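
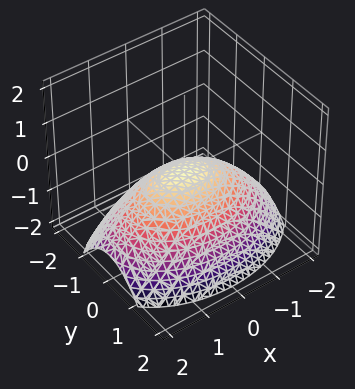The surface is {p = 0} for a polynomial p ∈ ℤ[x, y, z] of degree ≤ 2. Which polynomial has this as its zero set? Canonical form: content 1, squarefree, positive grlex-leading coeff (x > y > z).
x^2 + 2*y^2 + 3*z

1. deg p = 2. A paraboloid; a quadric.
2. Symmetries: mirror symmetry x ↦ −x ⇒ only even powers of x; the y ↦ −y reflection is a symmetry, so y appears only in even powers.
3. From the visible intercepts: it crosses the x-axis at the gridline x = 0; one z-axis crossing is at z = 0.
4. Assembling these constraints gives the stated polynomial.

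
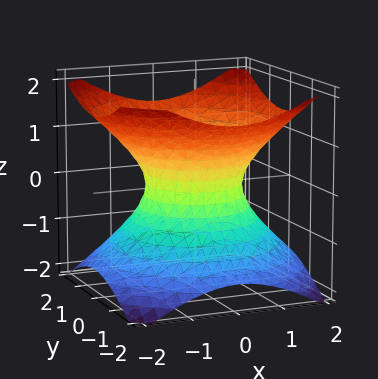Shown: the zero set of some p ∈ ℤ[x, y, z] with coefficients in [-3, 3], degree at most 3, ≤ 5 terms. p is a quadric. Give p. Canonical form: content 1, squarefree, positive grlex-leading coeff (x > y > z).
Degree: one connected sheet with a waist; a quadric, so deg p = 2.
Symmetries: the z ↦ −z reflection is a symmetry, so z appears only in even powers; the surface is invariant under rotation about z: p = q(x² + y², z).
Observable constraints: the x-axis gridline crossings are at x ∈ {-1, 1}; a circular section at z = 0 has radius exactly 1; the y-axis gridline crossings are at y ∈ {-1, 1}.
Fitting integer coefficients to these (and the overall shape) gives p.

2*x^2 + 2*y^2 - 3*z^2 - 2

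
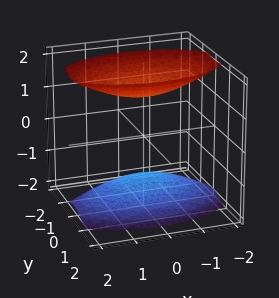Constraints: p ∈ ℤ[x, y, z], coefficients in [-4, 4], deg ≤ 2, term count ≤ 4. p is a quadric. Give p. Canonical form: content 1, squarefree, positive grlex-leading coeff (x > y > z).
x^2 + 3*y^2 - 2*z^2 + 3

(a) There are 2 components.
(b) Degree: two sheets facing apart; a quadric, so deg p = 2.
(c) Symmetries: mirror symmetry y ↦ −y ⇒ only even powers of y; the z ↦ −z reflection is a symmetry, so z appears only in even powers; it's symmetric under x → −x, forcing even powers of x.
(d) Against the integer gridlines: the surface avoids every integer y-axis point in the box; the surface avoids every integer x-axis point in the box.
(e) Fitting integer coefficients to these (and the overall shape) gives p.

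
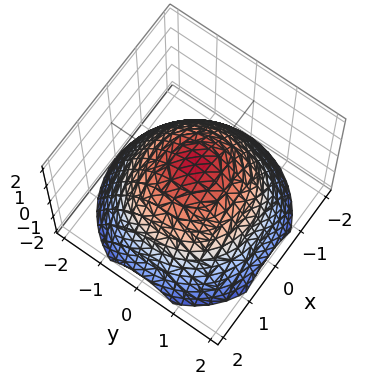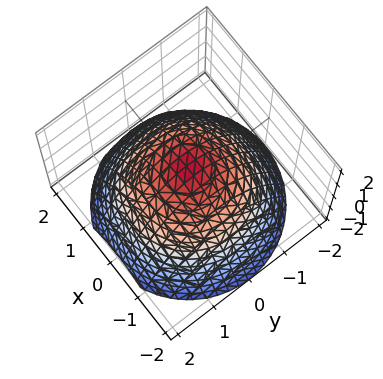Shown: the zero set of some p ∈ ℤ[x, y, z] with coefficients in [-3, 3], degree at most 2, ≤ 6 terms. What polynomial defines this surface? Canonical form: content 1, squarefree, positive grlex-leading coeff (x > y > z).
2*x^2 + 2*y^2 + 3*z - 3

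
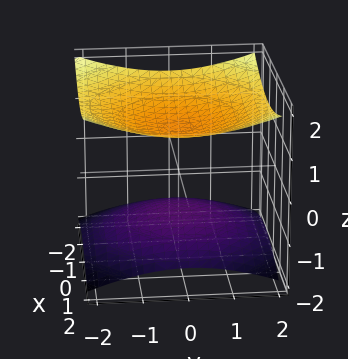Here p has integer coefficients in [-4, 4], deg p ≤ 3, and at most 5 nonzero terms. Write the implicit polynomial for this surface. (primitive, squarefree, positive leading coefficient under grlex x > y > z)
x^2 + y^2 - 3*z^2 + 3

(a) There are 2 components. They look like related sheets of one shape, so recover p as a whole.
(b) deg p = 2. A generic line meets the surface in up to 2 points.
(c) Symmetries: rotational symmetry about the z-axis ⇒ p depends on x, y only through x² + y².
(d) Reading off the gridlines: it misses every integer gridline on the x-axis; the z-axis gridline crossings are at z ∈ {-1, 1}; the surface avoids every integer y-axis point in the box.
(e) Assembling these constraints gives the stated polynomial.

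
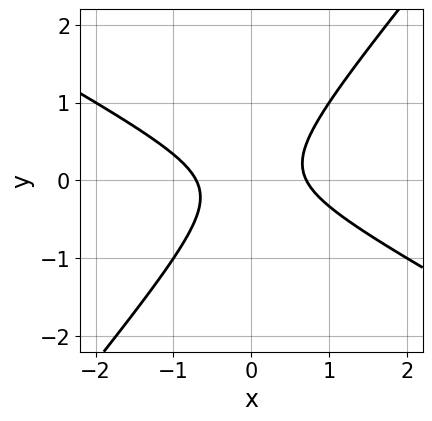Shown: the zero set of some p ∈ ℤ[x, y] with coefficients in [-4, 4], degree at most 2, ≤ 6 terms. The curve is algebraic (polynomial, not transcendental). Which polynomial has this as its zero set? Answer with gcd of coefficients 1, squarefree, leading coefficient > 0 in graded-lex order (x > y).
2*x^2 + 2*x*y - 3*y^2 - 1

First, deg p = 2.
Next, from the visible intercepts: it misses every integer gridline on the y-axis.
Finally, matching integer coefficients to the picture gives p.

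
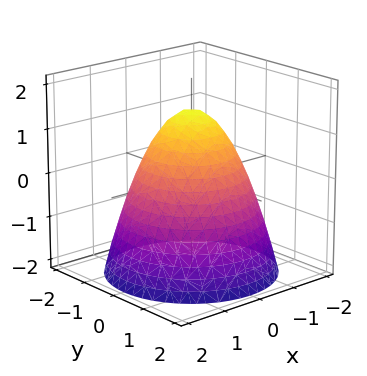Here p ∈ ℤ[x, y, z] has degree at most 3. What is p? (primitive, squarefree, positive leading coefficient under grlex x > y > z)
First, deg p = 2.
Next, symmetries: rotational symmetry about the z-axis ⇒ p depends on x, y only through x² + y².
Then, reading off the gridlines: a circular section at z = 0 has radius between 1 and 2.
Finally, the integer polynomial consistent with all of this is the stated p.

2*x^2 + 2*y^2 + 2*z - 3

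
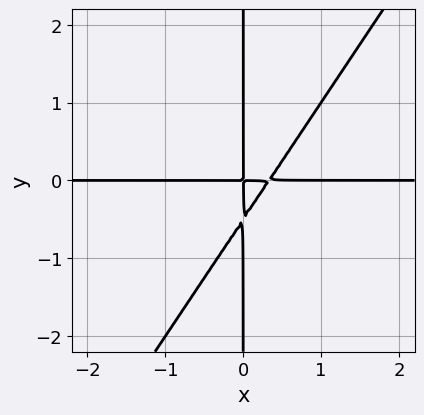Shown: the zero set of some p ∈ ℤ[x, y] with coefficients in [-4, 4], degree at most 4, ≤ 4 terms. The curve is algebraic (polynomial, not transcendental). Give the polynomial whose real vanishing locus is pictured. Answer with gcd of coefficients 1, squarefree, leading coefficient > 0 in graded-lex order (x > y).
First, degree: a generic line meets the curve in up to 3 points, so deg p = 3.
Then, from the visible intercepts: every point of the x-axis in the box is on the curve; the visible y-axis segment lies entirely on the curve.
Finally, fitting integer coefficients to these (and the overall shape) gives p.

3*x^2*y - 2*x*y^2 - x*y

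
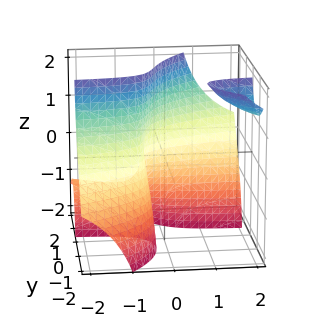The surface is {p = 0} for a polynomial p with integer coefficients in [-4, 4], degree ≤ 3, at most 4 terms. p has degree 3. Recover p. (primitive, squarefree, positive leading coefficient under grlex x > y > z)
2*x*y*z - y^3 + 2*x + 1

I count 2 distinct pieces. Treating them together as one polynomial.
deg p = 3. The shape is more complex than any degree-2 surface.
Reading off the gridlines: it crosses the y-axis at the gridline y = 1; it misses every integer gridline on the z-axis.
These observations pin down the coefficients.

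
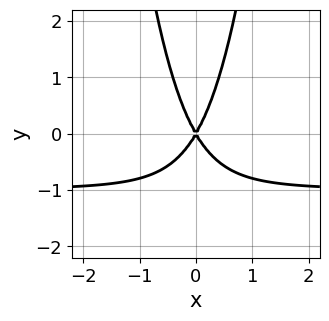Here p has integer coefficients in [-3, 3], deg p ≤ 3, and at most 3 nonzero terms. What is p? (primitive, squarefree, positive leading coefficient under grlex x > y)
3*x^2*y + 3*x^2 - y^2

(a) Degree: the shape is more complex than any degree-2 curve, so deg p = 3.
(b) Symmetries: the x ↦ −x reflection is a symmetry, so x appears only in even powers.
(c) From the axis intercepts and sections: it meets the y-axis at y = 0 (among the integer gridlines); it meets the x-axis at x = 0 (among the integer gridlines).
(d) Fitting integer coefficients to these (and the overall shape) gives p.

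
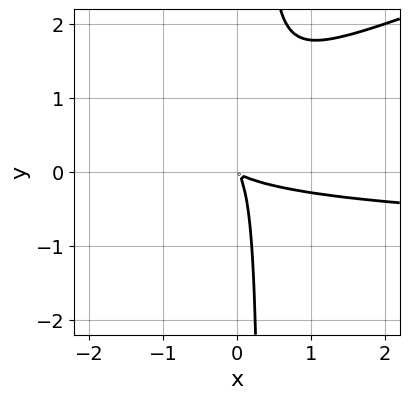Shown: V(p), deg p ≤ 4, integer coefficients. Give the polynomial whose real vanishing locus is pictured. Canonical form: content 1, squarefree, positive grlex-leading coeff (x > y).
x^2*y - 3*x*y^2 + x^2 + 2*x*y + y^2

Degree: a generic line meets the curve in up to 3 points, so deg p = 3.
The integer polynomial consistent with all of this is the stated p.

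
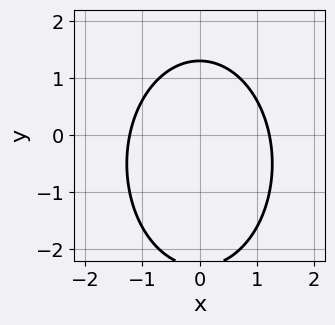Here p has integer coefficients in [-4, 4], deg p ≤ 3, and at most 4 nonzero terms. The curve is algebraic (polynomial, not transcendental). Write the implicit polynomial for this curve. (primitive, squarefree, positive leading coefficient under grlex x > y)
2*x^2 + y^2 + y - 3

1. The degree is 2 — no degree-1 curve has this shape.
2. Symmetries: the x ↦ −x reflection is a symmetry, so x appears only in even powers.
3. Fitting integer coefficients to these (and the overall shape) gives p.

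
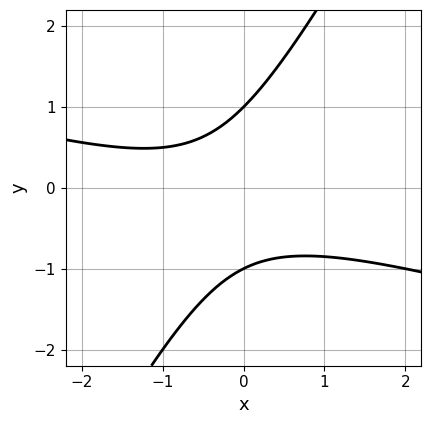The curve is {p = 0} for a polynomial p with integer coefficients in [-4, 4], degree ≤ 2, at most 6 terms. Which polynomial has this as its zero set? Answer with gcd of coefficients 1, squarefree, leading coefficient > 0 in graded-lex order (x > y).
x^2 + 3*x*y - 2*y^2 + x + 2

Degree: the shape is more complex than any degree-1 curve, so deg p = 2.
From the visible intercepts: among the integer gridlines, it crosses the y-axis at y ∈ {-1, 1}; it misses every integer gridline on the x-axis.
The integer polynomial consistent with all of this is the stated p.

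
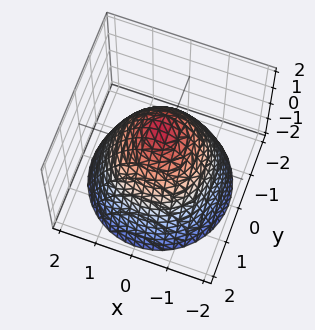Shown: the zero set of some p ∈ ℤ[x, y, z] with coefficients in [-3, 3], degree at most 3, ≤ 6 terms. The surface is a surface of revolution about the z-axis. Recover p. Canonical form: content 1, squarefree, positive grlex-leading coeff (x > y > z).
2*x^2 + 2*y^2 + 2*z - 3

(a) The degree is 2 — a generic line meets the surface in up to 2 points.
(b) Symmetries: rotational symmetry about the z-axis ⇒ p depends on x, y only through x² + y².
(c) Against the integer gridlines: a circular section at z = -1 has radius between 1 and 2.
(d) Assembling these constraints gives the stated polynomial.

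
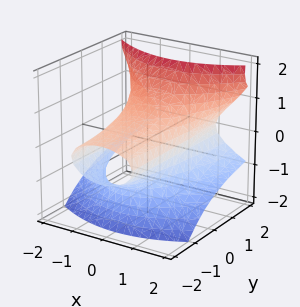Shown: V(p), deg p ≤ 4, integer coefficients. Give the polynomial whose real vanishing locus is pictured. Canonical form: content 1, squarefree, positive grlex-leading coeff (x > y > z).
3*y*z^2 - 2*z^3 - 2*x^2 + 2

Degree: the shape is more complex than any degree-2 surface, so deg p = 3.
Against the integer gridlines: one z-axis crossing is at z = 1; no y-intercept at any integer in the box; among the integer gridlines, it crosses the x-axis at x ∈ {-1, 1}.
Together with the visible shape, these determine p as stated.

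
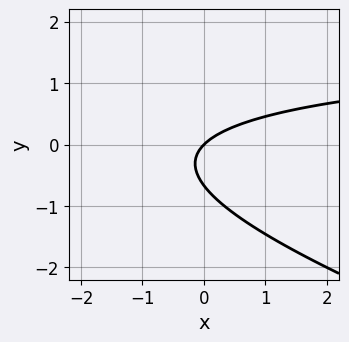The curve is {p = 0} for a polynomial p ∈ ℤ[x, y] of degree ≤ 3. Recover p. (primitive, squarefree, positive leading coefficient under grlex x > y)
x*y + 3*y^2 - 2*x + 2*y

Degree: a generic line meets the curve in up to 2 points, so deg p = 2.
Observable constraints: it crosses the x-axis at the gridline x = 0; it crosses the y-axis at the gridline y = 0.
The integer polynomial consistent with all of this is the stated p.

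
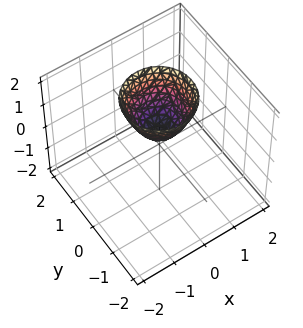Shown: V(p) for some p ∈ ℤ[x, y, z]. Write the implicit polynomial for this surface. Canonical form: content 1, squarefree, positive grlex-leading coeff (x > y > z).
3*x^2 + 3*y^2 - 2*z + 1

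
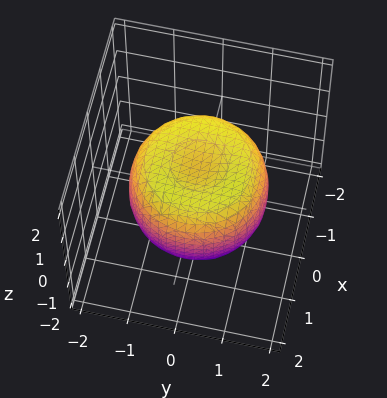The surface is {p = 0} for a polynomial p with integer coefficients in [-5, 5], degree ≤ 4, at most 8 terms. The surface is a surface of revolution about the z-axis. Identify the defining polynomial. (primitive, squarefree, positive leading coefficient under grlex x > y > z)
2*x^4 + 4*x^2*y^2 + 2*y^4 - 3*x^2 - 3*y^2 + 3*z^2 - 2

First, deg p = 4. No degree-3 surface has this shape.
Next, symmetry: every cross-section ⟂ z is a circle, so x, y appear only via x² + y².
Next, observable constraints: a circular section at z = -1 has radius between 0 and 1.
Finally, these observations pin down the coefficients.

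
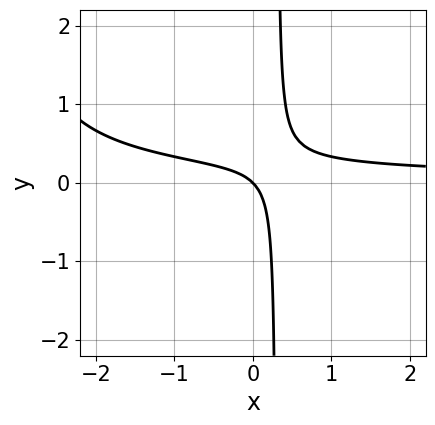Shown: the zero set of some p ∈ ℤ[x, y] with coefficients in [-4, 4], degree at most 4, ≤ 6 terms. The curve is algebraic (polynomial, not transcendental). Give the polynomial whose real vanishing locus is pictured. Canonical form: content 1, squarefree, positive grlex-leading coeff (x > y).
(a) Degree: the shape is more complex than any degree-2 curve, so deg p = 3.
(b) Checking where it meets the axes: one y-axis crossing is at y = 0; it meets the x-axis at x = 0 (among the integer gridlines).
(c) Fitting integer coefficients to these (and the overall shape) gives p.

x^2*y + 3*x*y - x - y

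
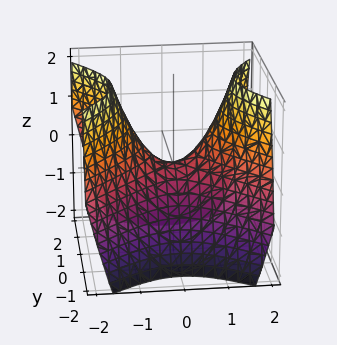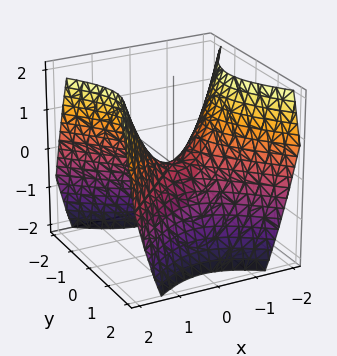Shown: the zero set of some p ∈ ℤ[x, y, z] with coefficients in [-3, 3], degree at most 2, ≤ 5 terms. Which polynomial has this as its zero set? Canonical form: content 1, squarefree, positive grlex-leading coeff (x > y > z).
(a) Degree: a saddle surface; a quadric, so deg p = 2.
(b) Symmetries: it's symmetric under x → −x, forcing even powers of x; the y ↦ −y reflection is a symmetry, so y appears only in even powers.
(c) Against the integer gridlines: one y-axis crossing is at y = 0; it meets the x-axis at x = 0 (among the integer gridlines).
(d) Assembling these constraints gives the stated polynomial.

x^2 - y^2 - z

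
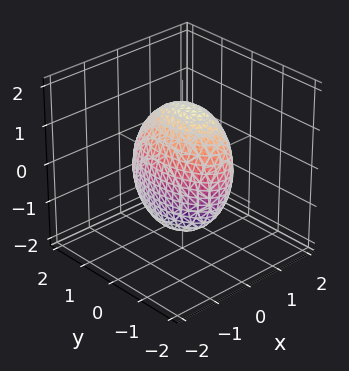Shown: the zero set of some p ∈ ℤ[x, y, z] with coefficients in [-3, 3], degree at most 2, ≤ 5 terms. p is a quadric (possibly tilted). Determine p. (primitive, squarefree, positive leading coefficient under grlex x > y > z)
3*x^2 - x*z + y^2 + z^2 - 2

First, degree: the shape is more complex than any degree-1 surface, so deg p = 2.
Finally, the integer polynomial consistent with all of this is the stated p.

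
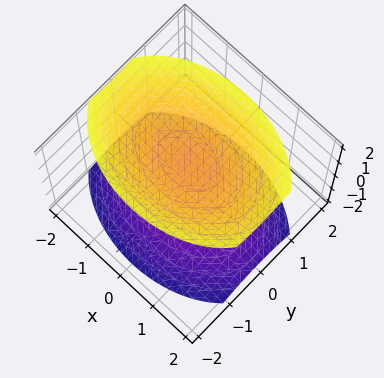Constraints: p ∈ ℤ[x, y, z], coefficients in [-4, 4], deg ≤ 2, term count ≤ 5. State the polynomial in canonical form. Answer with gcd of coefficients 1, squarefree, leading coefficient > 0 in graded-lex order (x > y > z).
x^2 + 2*y^2 - 2*z^2 + 3

1. The picture has 2 separate pieces.
2. Degree: two sheets facing apart; a quadric, so deg p = 2.
3. Symmetries: mirror symmetry x ↦ −x ⇒ only even powers of x; the z ↦ −z reflection is a symmetry, so z appears only in even powers; it's symmetric under y → −y, forcing even powers of y.
4. From the visible intercepts: it misses every integer gridline on the y-axis; it misses every integer gridline on the x-axis.
5. Assembling these constraints gives the stated polynomial.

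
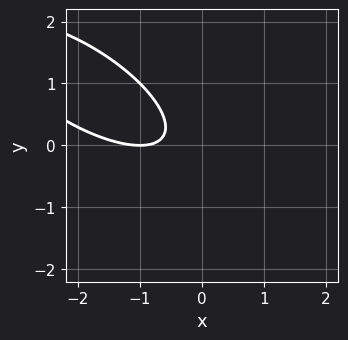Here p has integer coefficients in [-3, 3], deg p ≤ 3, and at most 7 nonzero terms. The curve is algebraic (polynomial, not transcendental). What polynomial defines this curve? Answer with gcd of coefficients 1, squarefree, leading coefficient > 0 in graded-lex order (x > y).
First, deg p = 2. A generic line meets the curve in up to 2 points.
Next, reading off the gridlines: it crosses the x-axis at the gridline x = -1; no y-intercept at any integer in the box.
Finally, the integer polynomial consistent with all of this is the stated p.

x^2 + 2*x*y + 2*y^2 + 2*x + 1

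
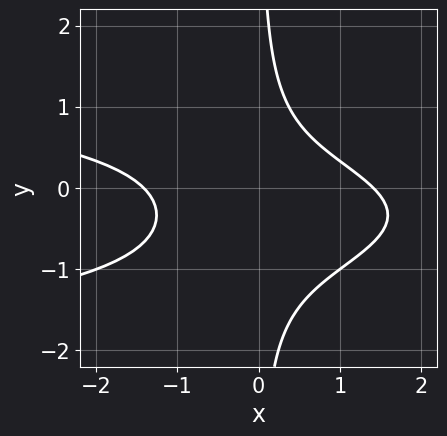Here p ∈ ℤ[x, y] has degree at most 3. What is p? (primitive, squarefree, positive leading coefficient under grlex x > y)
The degree is 3 — the shape is more complex than any degree-2 curve.
From the axis intercepts and sections: the curve avoids every integer y-axis point in the box.
Fitting integer coefficients to these (and the overall shape) gives p.

3*x*y^2 + x^2 + 2*x*y - 2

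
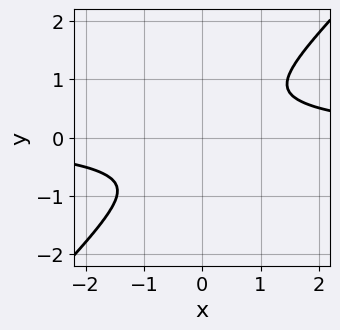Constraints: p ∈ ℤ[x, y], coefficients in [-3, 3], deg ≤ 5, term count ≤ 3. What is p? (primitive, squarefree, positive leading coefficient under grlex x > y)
x^3*y - y^4 - x^2

(a) The degree is 4 — no degree-3 curve has this shape.
(b) Matching integer coefficients to the picture gives p.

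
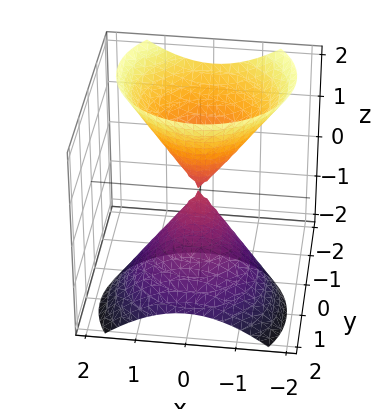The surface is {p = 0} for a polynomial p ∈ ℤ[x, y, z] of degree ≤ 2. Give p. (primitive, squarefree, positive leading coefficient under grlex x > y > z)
2*x^2 + 2*y^2 + 2*y*z - z^2

(a) There are 2 components.
(b) Degree: a generic line meets the surface in up to 2 points, so deg p = 2.
(c) Against the integer gridlines: it meets the z-axis at z = 0 (among the integer gridlines); it crosses the y-axis at the gridline y = 0; it crosses the x-axis at the gridline x = 0.
(d) Solving for integer coefficients yields p as stated.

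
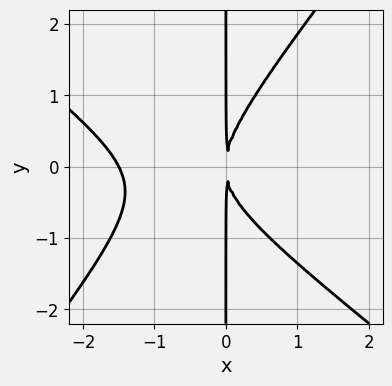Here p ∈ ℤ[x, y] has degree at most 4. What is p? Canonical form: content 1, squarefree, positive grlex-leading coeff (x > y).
2*x^3 + x^2*y - 2*x*y^2 + 3*x^2

(a) Degree: no degree-2 curve has this shape, so deg p = 3.
(b) Observable constraints: every point of the y-axis in the box is on the curve.
(c) Putting this together gives p.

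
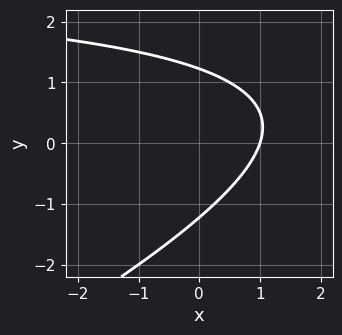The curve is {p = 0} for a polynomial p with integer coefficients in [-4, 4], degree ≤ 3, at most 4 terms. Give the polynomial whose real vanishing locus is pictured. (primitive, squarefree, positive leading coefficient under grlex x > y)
x*y - 2*y^2 - 3*x + 3

(a) The degree is 2 — no degree-1 curve has this shape.
(b) From the visible intercepts: it meets the x-axis at x = 1 (among the integer gridlines).
(c) The integer polynomial consistent with all of this is the stated p.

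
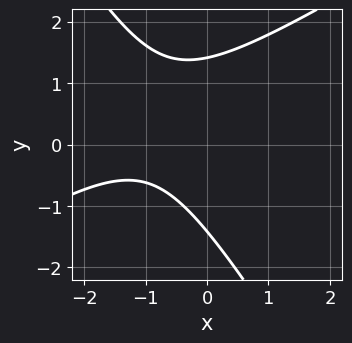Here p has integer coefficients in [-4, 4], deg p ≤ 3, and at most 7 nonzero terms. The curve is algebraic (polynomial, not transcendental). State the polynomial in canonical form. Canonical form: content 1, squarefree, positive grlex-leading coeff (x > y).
(a) Degree: no degree-1 curve has this shape, so deg p = 2.
(b) From the axis intercepts and sections: no x-intercept at any integer in the box.
(c) These observations pin down the coefficients.

x^2 - x*y - y^2 + 2*x + 2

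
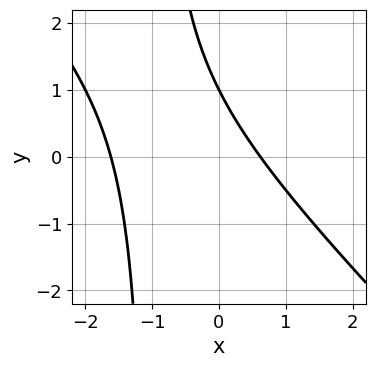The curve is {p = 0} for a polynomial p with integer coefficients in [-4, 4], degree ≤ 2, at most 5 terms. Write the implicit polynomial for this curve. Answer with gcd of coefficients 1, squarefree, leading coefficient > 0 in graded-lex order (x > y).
x^2 + x*y + x + y - 1

1. deg p = 2. The shape is more complex than any degree-1 curve.
2. Checking where it meets the axes: it meets the y-axis at y = 1 (among the integer gridlines).
3. The integer polynomial consistent with all of this is the stated p.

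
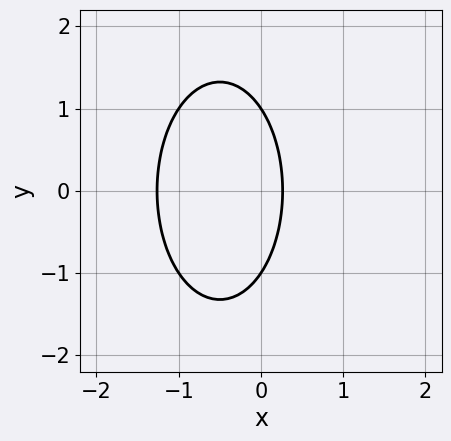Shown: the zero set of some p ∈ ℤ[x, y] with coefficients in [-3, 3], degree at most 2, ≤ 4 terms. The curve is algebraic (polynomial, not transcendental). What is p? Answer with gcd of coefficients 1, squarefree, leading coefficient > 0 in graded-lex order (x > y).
3*x^2 + y^2 + 3*x - 1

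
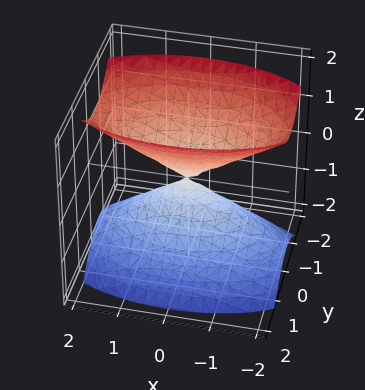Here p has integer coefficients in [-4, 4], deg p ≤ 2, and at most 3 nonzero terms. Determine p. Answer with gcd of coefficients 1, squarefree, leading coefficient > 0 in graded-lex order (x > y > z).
(a) The picture has 2 separate pieces. Treating them together as one polynomial.
(b) deg p = 2. Two nappes meeting at a single point; a quadric.
(c) Symmetries: mirror symmetry z ↦ −z ⇒ only even powers of z; the y ↦ −y reflection is a symmetry, so y appears only in even powers; mirror symmetry x ↦ −x ⇒ only even powers of x.
(d) Reading off the gridlines: one z-axis crossing is at z = 0; one y-axis crossing is at y = 0.
(e) These observations pin down the coefficients.

x^2 + 3*y^2 - 2*z^2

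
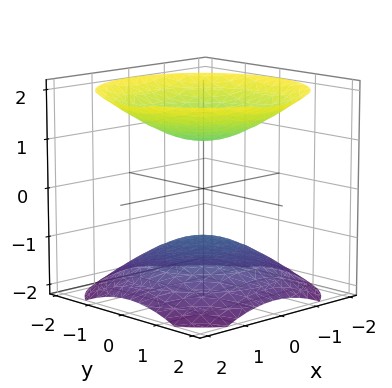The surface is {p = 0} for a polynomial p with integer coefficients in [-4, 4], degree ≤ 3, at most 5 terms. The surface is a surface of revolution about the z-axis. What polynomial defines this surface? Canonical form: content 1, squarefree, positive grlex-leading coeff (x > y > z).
2*x^2 + 2*y^2 - 3*z^2 + 3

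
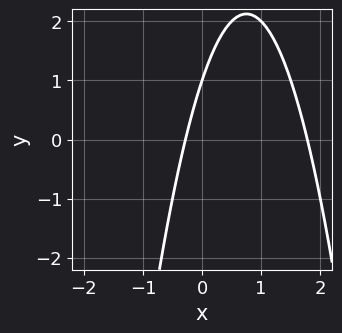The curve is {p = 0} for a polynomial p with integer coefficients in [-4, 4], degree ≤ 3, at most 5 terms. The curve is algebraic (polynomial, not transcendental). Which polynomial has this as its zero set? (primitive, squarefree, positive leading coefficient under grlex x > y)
2*x^2 - 3*x + y - 1

First, degree: no degree-1 curve has this shape, so deg p = 2.
Then, from the visible intercepts: one y-axis crossing is at y = 1.
Finally, assembling these constraints gives the stated polynomial.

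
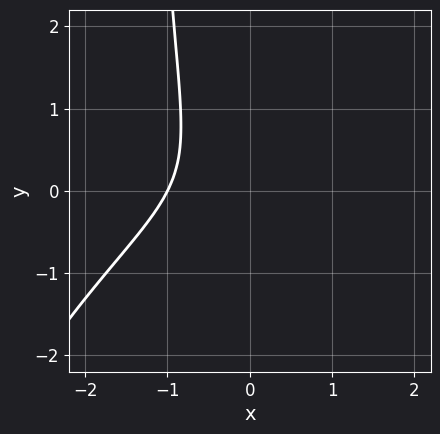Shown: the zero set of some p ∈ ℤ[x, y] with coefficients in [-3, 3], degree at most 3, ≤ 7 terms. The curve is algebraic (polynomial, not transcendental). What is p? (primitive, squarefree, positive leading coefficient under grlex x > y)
2*x^3 - 3*x^2*y + 2*x*y^2 + 3*y^2 + 2

deg p = 3. A generic line meets the curve in up to 3 points.
Reading off the gridlines: one x-axis crossing is at x = -1; no y-intercept at any integer in the box.
These observations pin down the coefficients.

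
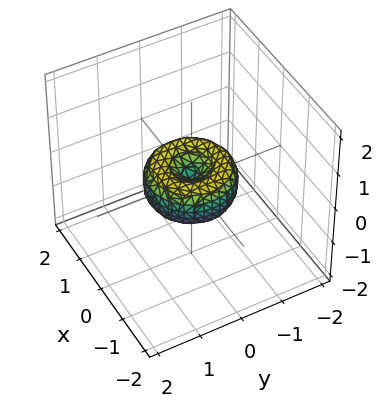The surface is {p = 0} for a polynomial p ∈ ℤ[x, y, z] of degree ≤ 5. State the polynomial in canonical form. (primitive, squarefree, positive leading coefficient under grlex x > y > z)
x^4 + 2*x^2*y^2 + y^4 - x^2 - y^2 + z^2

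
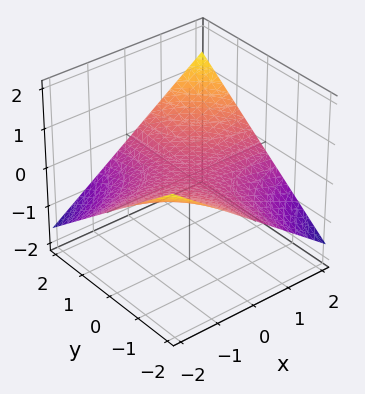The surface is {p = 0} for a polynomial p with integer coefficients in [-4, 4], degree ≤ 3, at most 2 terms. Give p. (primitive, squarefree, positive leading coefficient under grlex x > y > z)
deg p = 2.
Reading off the gridlines: it crosses the z-axis at the gridline z = 0; every point of the x-axis in the box is on the surface; the visible y-axis segment lies entirely on the surface.
Assembling these constraints gives the stated polynomial.

x*y - 3*z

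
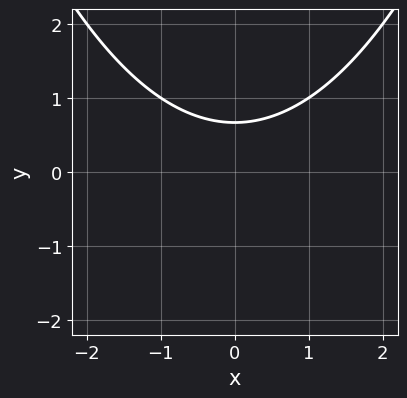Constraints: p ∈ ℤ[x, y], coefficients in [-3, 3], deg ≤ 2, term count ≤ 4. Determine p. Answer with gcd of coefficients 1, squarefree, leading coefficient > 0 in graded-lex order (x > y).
First, deg p = 2.
Then, symmetries: mirror symmetry x ↦ −x ⇒ only even powers of x.
Next, checking where it meets the axes: the curve avoids every integer x-axis point in the box.
Finally, fitting integer coefficients to these (and the overall shape) gives p.

x^2 - 3*y + 2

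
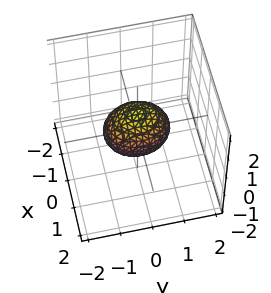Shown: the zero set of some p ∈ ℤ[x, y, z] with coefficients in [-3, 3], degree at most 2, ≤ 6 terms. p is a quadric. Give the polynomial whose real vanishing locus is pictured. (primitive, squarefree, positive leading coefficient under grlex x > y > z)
First, deg p = 2.
Next, symmetries: the z ↦ −z reflection is a symmetry, so z appears only in even powers; the x ↦ −x reflection is a symmetry, so x appears only in even powers; mirror symmetry y ↦ −y ⇒ only even powers of y.
Then, checking where it meets the axes: the y-axis gridline crossings are at y ∈ {-1, 1}.
Finally, together with the visible shape, these determine p as stated.

3*x^2 + 2*y^2 + 3*z^2 - 2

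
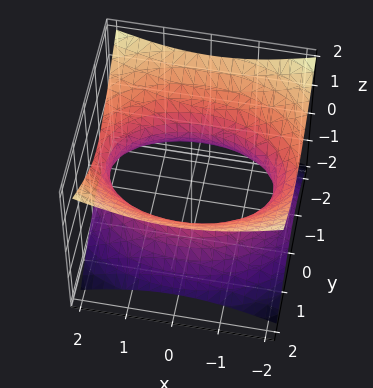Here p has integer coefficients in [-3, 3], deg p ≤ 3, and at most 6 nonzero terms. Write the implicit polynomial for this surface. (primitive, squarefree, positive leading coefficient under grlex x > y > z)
x^2 + 2*y^2 - 3*z^2 - 3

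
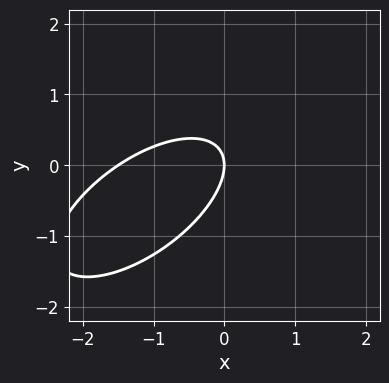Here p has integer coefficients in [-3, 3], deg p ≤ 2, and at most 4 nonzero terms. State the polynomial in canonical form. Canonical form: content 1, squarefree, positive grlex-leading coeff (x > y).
2*x^2 - 3*x*y + 3*y^2 + 3*x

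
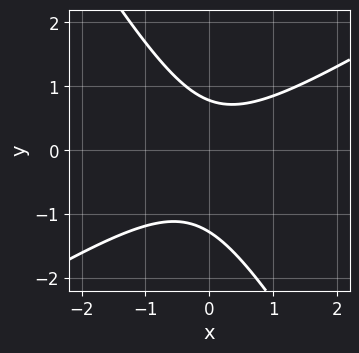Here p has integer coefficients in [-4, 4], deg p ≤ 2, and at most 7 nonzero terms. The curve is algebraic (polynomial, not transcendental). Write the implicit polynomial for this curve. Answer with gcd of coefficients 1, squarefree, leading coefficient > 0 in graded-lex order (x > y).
2*x^2 - 2*x*y - 2*y^2 - y + 2

(a) deg p = 2.
(b) From the axis intercepts and sections: it misses every integer gridline on the x-axis.
(c) Fitting integer coefficients to these (and the overall shape) gives p.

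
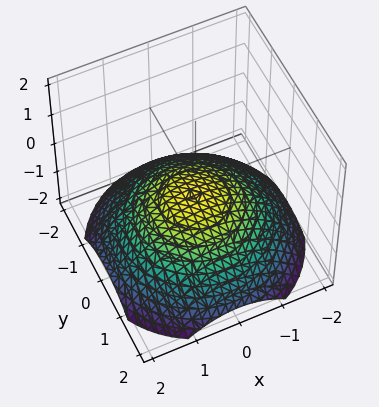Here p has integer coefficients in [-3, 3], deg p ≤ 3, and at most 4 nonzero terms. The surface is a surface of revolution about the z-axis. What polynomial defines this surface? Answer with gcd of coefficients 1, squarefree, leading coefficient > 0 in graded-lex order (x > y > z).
Degree: no degree-1 surface has this shape, so deg p = 2.
By symmetry, the z-axis is an axis of rotation, so x and y enter only as x² + y².
Checking where it meets the axes: a circular section at z = -1 has radius between 1 and 2; the surface avoids every integer y-axis point in the box.
The integer polynomial consistent with all of this is the stated p.

x^2 + y^2 + 3*z + 1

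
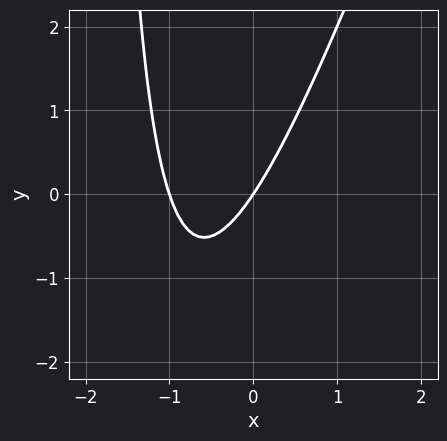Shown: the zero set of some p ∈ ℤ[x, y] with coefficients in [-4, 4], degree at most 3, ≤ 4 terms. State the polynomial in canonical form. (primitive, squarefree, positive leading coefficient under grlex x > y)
3*x^2 - x*y + 3*x - 2*y

1. Degree: a generic line meets the curve in up to 2 points, so deg p = 2.
2. From the axis intercepts and sections: the x-axis gridline crossings are at x ∈ {-1, 0}; it meets the y-axis at y = 0 (among the integer gridlines).
3. These observations pin down the coefficients.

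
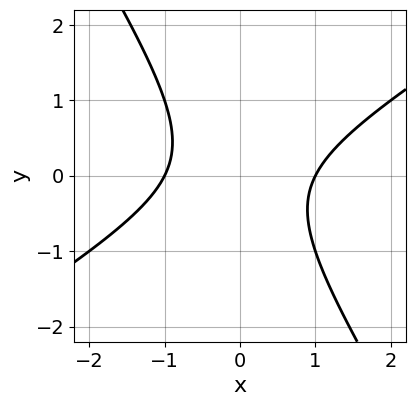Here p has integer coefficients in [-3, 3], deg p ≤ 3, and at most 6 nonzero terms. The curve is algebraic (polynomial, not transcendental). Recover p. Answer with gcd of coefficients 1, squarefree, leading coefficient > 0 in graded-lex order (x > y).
(a) deg p = 2. The shape is more complex than any degree-1 curve.
(b) Observable constraints: the x-axis gridline crossings are at x ∈ {-1, 1}; the curve avoids every integer y-axis point in the box.
(c) Fitting integer coefficients to these (and the overall shape) gives p.

x^2 - x*y - y^2 - 1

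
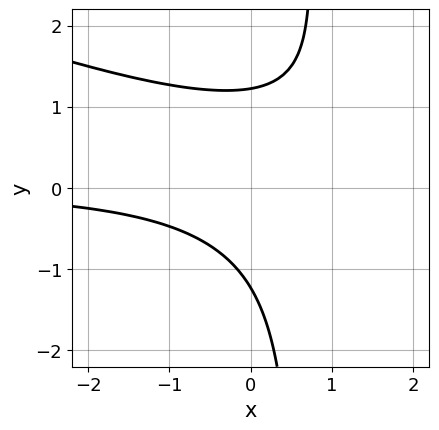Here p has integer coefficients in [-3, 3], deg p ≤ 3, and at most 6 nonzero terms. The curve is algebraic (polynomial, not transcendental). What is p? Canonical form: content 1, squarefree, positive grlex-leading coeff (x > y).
x^2*y + 3*x*y^2 - 3*x*y - 2*y^2 + 3

1. deg p = 3. A generic line meets the curve in up to 3 points.
2. Observable constraints: no x-intercept at any integer in the box.
3. Putting this together gives p.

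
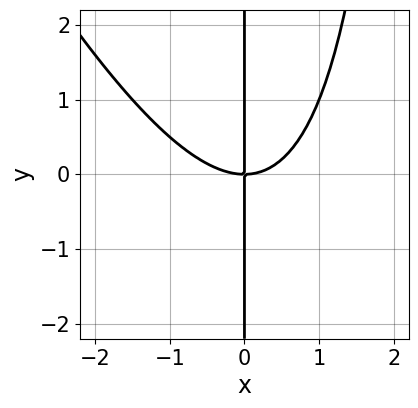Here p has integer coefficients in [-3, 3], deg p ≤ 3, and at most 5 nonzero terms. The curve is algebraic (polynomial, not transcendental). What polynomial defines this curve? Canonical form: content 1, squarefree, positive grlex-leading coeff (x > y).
Degree: the shape is more complex than any degree-2 curve, so deg p = 3.
From the axis intercepts and sections: the visible y-axis segment lies entirely on the curve; one x-axis crossing is at x = 0.
Assembling these constraints gives the stated polynomial.

2*x^3 + x^2*y - 3*x*y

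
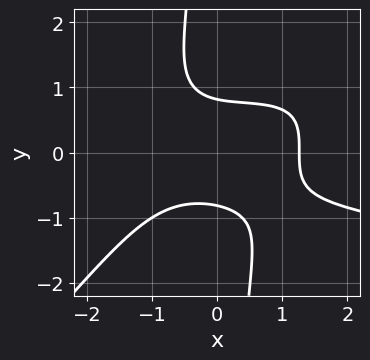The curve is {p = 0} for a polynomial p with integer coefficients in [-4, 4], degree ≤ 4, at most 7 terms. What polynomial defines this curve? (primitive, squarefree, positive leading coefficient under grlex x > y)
2*x^2*y^2 - 2*x*y^3 - x^3 - 3*y^2 + 2

(a) Degree: the shape is more complex than any degree-3 curve, so deg p = 4.
(b) The integer polynomial consistent with all of this is the stated p.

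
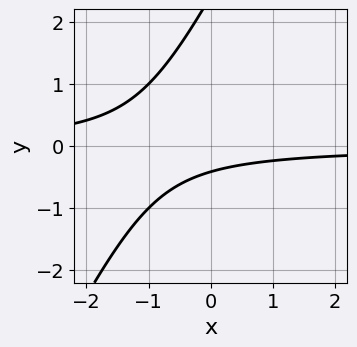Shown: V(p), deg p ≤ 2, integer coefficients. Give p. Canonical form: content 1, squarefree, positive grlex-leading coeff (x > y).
First, degree: the shape is more complex than any degree-1 curve, so deg p = 2.
Next, checking where it meets the axes: it misses every integer gridline on the x-axis.
Finally, together with the visible shape, these determine p as stated.

2*x*y - y^2 + 2*y + 1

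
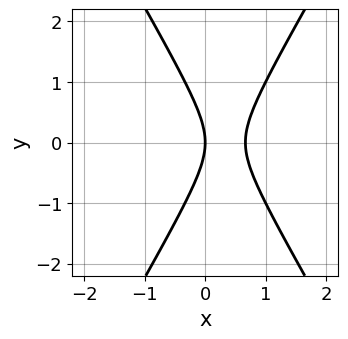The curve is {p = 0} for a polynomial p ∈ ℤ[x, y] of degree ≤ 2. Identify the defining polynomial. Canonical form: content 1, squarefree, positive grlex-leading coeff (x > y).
3*x^2 - y^2 - 2*x

First, deg p = 2. No degree-1 curve has this shape.
Then, symmetries: the y ↦ −y reflection is a symmetry, so y appears only in even powers.
Next, checking where it meets the axes: it crosses the y-axis at the gridline y = 0; one x-axis crossing is at x = 0.
Finally, solving for integer coefficients yields p as stated.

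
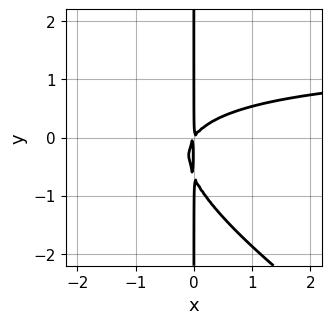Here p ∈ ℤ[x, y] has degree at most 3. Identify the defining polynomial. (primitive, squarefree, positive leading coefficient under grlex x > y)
deg p = 3.
From the visible intercepts: the visible y-axis segment lies entirely on the curve.
Solving for integer coefficients yields p as stated.

2*x^2*y + 3*x*y^2 - 3*x^2 + 2*x*y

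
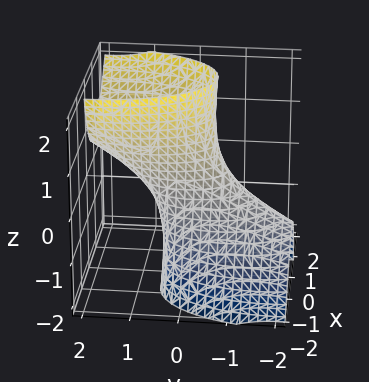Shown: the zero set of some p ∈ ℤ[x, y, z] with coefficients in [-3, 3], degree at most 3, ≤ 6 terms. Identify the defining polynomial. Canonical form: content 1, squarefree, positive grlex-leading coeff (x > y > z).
1. The degree is 2 — the shape is more complex than any degree-1 surface.
2. Against the integer gridlines: the y-axis gridline crossings are at y ∈ {-1, 1}; the surface avoids every integer z-axis point in the box.
3. Putting this together gives p.

3*x^2 - 2*x*z + y^2 - 2*y*z - 1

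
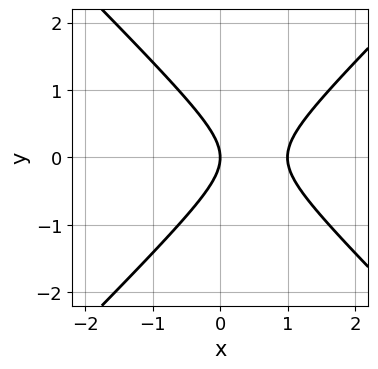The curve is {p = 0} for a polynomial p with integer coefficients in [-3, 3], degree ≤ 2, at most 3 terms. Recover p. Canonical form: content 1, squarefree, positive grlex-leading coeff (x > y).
x^2 - y^2 - x

1. The degree is 2 — no degree-1 curve has this shape.
2. Symmetries: mirror symmetry y ↦ −y ⇒ only even powers of y.
3. From the axis intercepts and sections: among the integer gridlines, it crosses the x-axis at x ∈ {0, 1}; it crosses the y-axis at the gridline y = 0.
4. Putting this together gives p.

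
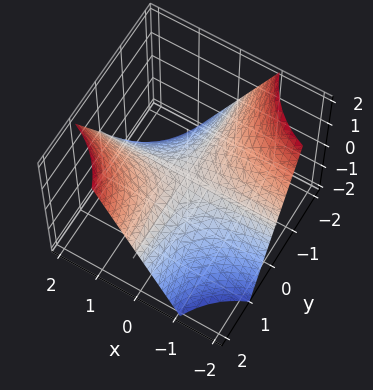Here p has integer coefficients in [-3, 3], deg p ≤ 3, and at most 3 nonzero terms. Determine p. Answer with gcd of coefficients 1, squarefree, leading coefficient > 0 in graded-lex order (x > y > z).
1. deg p = 2.
2. From the visible intercepts: every point of the x-axis in the box is on the surface; it meets the z-axis at z = 0 (among the integer gridlines).
3. Solving for integer coefficients yields p as stated.

x*y - z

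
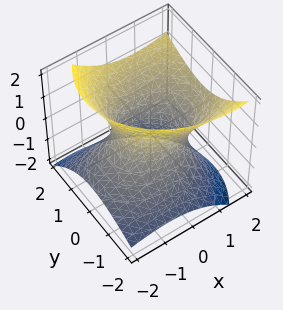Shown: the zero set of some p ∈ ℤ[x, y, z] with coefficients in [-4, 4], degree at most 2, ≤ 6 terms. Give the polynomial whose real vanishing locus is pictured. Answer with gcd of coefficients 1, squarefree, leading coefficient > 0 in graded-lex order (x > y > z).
First, deg p = 2. No degree-1 surface has this shape.
Next, reading off the gridlines: the y-axis gridline crossings are at y ∈ {-1, 1}; it misses every integer gridline on the z-axis.
Finally, fitting integer coefficients to these (and the overall shape) gives p.

2*x^2 - 3*x*z + 3*y^2 - 2*y*z - 3*z^2 - 3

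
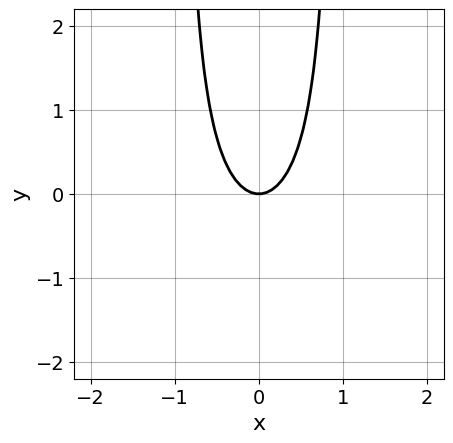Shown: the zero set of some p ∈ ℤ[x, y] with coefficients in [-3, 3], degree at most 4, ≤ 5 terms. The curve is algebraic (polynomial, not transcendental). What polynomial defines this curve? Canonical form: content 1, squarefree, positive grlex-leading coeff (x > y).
(a) The degree is 3 — the shape is more complex than any degree-2 curve.
(b) Symmetries: mirror symmetry x ↦ −x ⇒ only even powers of x.
(c) From the axis intercepts and sections: one y-axis crossing is at y = 0; one x-axis crossing is at x = 0.
(d) Assembling these constraints gives the stated polynomial.

x^2*y + 2*x^2 - y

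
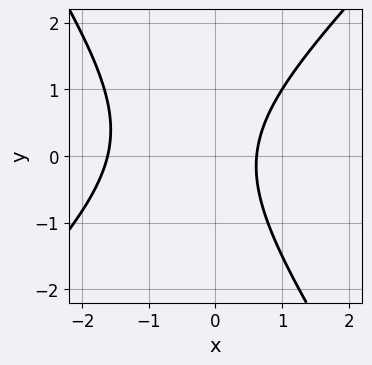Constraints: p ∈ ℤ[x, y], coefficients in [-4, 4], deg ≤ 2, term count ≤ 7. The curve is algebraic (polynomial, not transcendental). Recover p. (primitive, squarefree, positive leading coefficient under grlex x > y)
3*x^2 - x*y - 2*y^2 + 3*x - 3

(a) The degree is 2 — the shape is more complex than any degree-1 curve.
(b) Checking where it meets the axes: no y-intercept at any integer in the box.
(c) Assembling these constraints gives the stated polynomial.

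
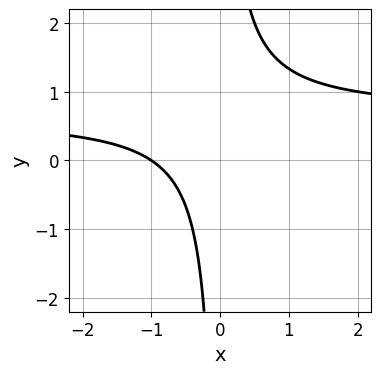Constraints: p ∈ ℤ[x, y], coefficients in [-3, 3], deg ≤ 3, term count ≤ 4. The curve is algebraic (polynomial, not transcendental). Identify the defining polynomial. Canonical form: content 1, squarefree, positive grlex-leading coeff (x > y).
3*x*y - 2*x - 2

1. The degree is 2 — a generic line meets the curve in up to 2 points.
2. Against the integer gridlines: it meets the x-axis at x = -1 (among the integer gridlines); the curve avoids every integer y-axis point in the box.
3. Together with the visible shape, these determine p as stated.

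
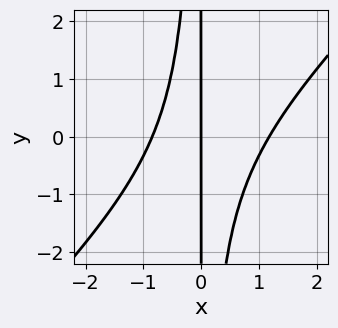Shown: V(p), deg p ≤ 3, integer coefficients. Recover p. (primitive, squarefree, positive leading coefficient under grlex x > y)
3*x^3 - 3*x^2*y - x^2 - 3*x

(a) The degree is 3 — no degree-2 curve has this shape.
(b) From the axis intercepts and sections: the visible y-axis segment lies entirely on the curve; it crosses the x-axis at the gridline x = 0.
(c) Solving for integer coefficients yields p as stated.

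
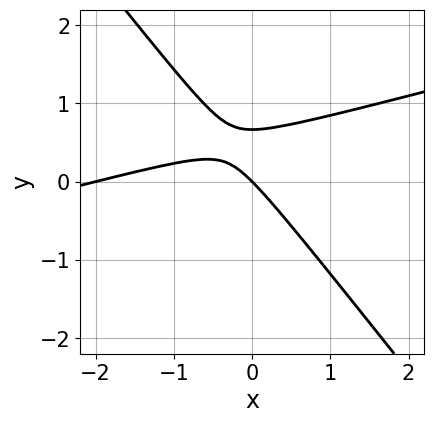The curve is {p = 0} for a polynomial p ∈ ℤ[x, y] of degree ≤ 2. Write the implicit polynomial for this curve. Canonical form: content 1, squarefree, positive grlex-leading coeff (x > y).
x^2 - 3*x*y - 3*y^2 + 2*x + 2*y

(a) deg p = 2. The shape is more complex than any degree-1 curve.
(b) Checking where it meets the axes: it meets the y-axis at y = 0 (among the integer gridlines); among the integer gridlines, it crosses the x-axis at x ∈ {-2, 0}.
(c) Solving for integer coefficients yields p as stated.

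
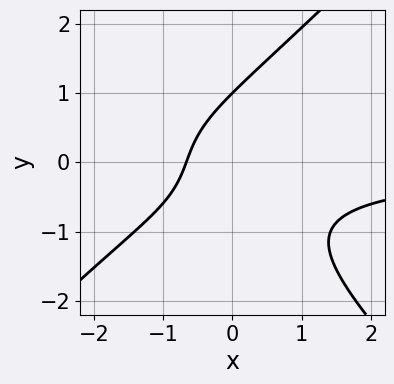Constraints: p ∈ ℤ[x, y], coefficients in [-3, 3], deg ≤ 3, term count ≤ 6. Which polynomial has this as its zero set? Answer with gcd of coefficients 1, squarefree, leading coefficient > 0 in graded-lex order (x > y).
First, degree: a generic line meets the curve in up to 3 points, so deg p = 3.
Then, observable constraints: it meets the y-axis at y = 1 (among the integer gridlines).
Finally, assembling these constraints gives the stated polynomial.

2*x^2*y - 2*y^3 + 3*x*y + 3*x + 2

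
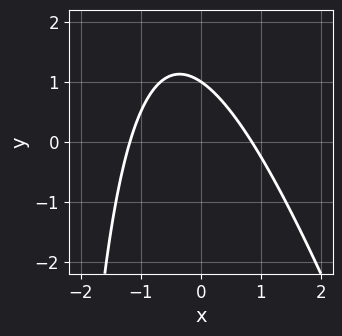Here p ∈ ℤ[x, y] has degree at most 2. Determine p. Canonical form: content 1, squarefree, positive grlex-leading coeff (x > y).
(a) Degree: a generic line meets the curve in up to 2 points, so deg p = 2.
(b) From the visible intercepts: it meets the y-axis at y = 1 (among the integer gridlines).
(c) Putting this together gives p.

3*x^2 + x*y + x + 3*y - 3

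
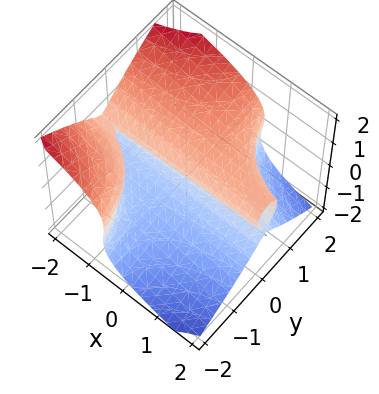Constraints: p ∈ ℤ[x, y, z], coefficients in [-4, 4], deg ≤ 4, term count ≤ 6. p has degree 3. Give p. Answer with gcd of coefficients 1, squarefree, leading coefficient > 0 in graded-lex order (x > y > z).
2*x*y^2 + 2*z^3 - 2*y - z

1. The degree is 3 — a generic line meets the surface in up to 3 points.
2. Reading off the gridlines: it crosses the z-axis at the gridline z = 0; the visible x-axis segment lies entirely on the surface.
3. These observations pin down the coefficients.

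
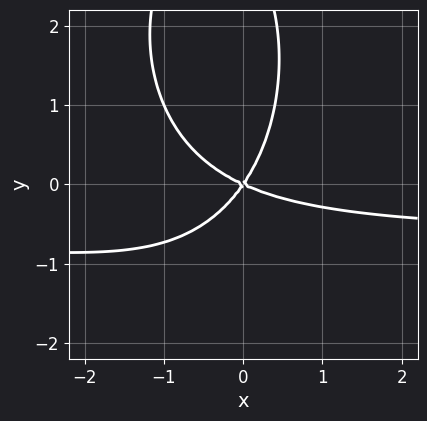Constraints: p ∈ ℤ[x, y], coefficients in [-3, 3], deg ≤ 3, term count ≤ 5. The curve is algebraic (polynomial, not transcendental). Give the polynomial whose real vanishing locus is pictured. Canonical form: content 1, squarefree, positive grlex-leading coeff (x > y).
1. The degree is 3 — a generic line meets the curve in up to 3 points.
2. From the axis intercepts and sections: it meets the y-axis at y = 0 (among the integer gridlines); one x-axis crossing is at x = 0.
3. Assembling these constraints gives the stated polynomial.

3*x^2*y + y^3 + 2*x^2 + 3*x*y - 3*y^2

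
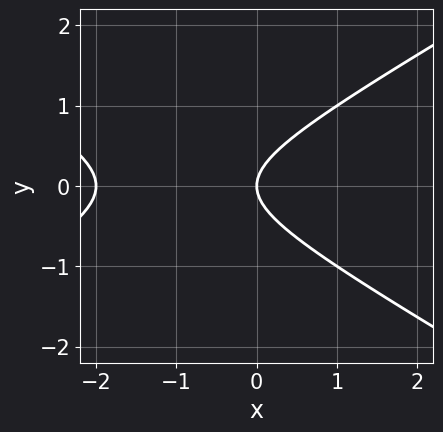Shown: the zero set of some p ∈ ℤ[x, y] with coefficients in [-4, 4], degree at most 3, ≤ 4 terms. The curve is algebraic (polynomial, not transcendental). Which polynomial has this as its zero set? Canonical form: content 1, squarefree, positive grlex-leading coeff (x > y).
1. The degree is 2 — a generic line meets the curve in up to 2 points.
2. Symmetries: it's symmetric under y → −y, forcing even powers of y.
3. Reading off the gridlines: it crosses the y-axis at the gridline y = 0; among the integer gridlines, it crosses the x-axis at x ∈ {-2, 0}.
4. The integer polynomial consistent with all of this is the stated p.

x^2 - 3*y^2 + 2*x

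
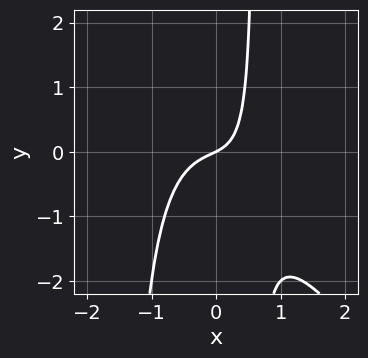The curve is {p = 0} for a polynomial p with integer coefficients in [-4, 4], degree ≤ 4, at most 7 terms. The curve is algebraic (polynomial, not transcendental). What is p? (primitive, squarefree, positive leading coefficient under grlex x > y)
3*x^3 + 2*x^2*y + 2*x*y + x - 2*y

1. Degree: the shape is more complex than any degree-2 curve, so deg p = 3.
2. Reading off the gridlines: it crosses the y-axis at the gridline y = 0; it crosses the x-axis at the gridline x = 0.
3. Assembling these constraints gives the stated polynomial.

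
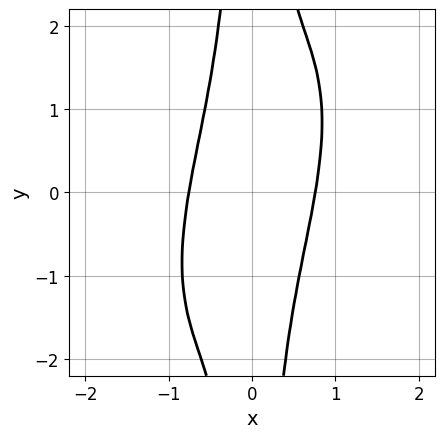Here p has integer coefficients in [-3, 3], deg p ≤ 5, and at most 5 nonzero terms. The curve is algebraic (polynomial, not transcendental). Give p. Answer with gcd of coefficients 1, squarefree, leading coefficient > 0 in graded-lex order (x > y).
3*x^4 - 2*x^3*y + x^2*y^2 - 1

First, the degree is 4 — the shape is more complex than any degree-3 curve.
Then, checking where it meets the axes: the curve avoids every integer y-axis point in the box.
Finally, these observations pin down the coefficients.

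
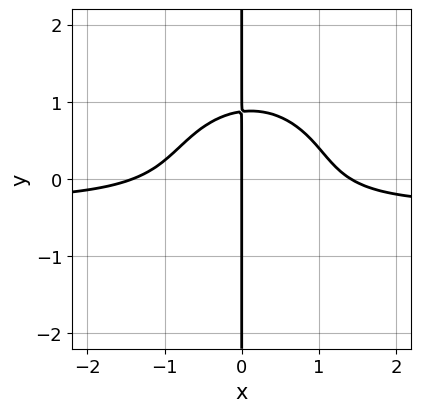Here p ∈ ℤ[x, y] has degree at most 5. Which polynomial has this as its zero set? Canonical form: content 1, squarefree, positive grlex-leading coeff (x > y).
3*x^3*y + 3*x*y^3 + x^3 - x^2*y - 2*x

Degree: no degree-3 curve has this shape, so deg p = 4.
From the visible intercepts: every point of the y-axis in the box is on the curve; it crosses the x-axis at the gridline x = 0.
The integer polynomial consistent with all of this is the stated p.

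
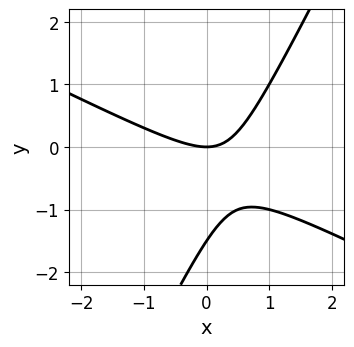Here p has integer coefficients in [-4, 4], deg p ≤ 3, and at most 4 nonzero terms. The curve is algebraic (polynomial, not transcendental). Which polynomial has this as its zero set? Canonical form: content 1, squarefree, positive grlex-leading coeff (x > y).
1. deg p = 2. The shape is more complex than any degree-1 curve.
2. Against the integer gridlines: it crosses the x-axis at the gridline x = 0; it meets the y-axis at y = 0 (among the integer gridlines).
3. Together with the visible shape, these determine p as stated.

2*x^2 + 3*x*y - 2*y^2 - 3*y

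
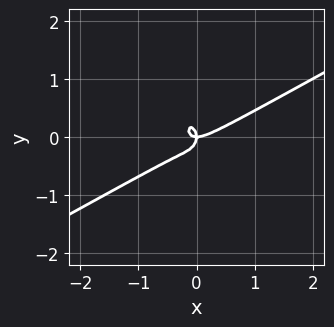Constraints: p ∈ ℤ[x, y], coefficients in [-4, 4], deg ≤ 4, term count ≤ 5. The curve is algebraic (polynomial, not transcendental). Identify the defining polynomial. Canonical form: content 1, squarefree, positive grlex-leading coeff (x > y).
2*x^3 - 3*x^2*y - 2*y^3 - x*y

(a) Degree: the shape is more complex than any degree-2 curve, so deg p = 3.
(b) Checking where it meets the axes: it meets the x-axis at x = 0 (among the integer gridlines); one y-axis crossing is at y = 0.
(c) Solving for integer coefficients yields p as stated.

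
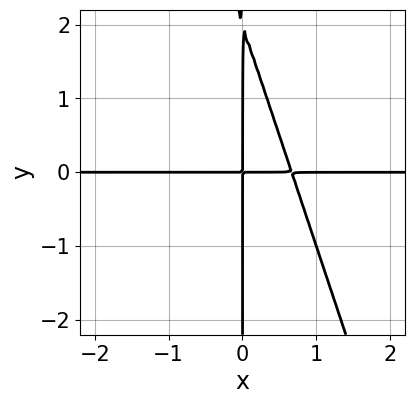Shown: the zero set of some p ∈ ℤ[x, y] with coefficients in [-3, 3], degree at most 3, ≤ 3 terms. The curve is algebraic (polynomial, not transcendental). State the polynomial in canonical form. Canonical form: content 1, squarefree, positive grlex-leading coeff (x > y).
1. Degree: a generic line meets the curve in up to 3 points, so deg p = 3.
2. From the visible intercepts: the visible x-axis segment lies entirely on the curve; the visible y-axis segment lies entirely on the curve.
3. Fitting integer coefficients to these (and the overall shape) gives p.

3*x^2*y + x*y^2 - 2*x*y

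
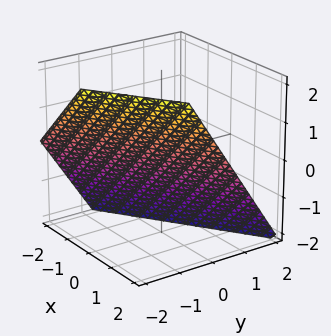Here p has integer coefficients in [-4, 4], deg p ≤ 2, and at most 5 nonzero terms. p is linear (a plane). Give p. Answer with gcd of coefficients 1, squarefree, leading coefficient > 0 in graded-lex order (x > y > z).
2*x - 3*y - 2*z - 2

1. deg p = 1.
2. From the visible intercepts: it crosses the x-axis at the gridline x = 1; it crosses the z-axis at the gridline z = -1.
3. Solving for integer coefficients yields p as stated.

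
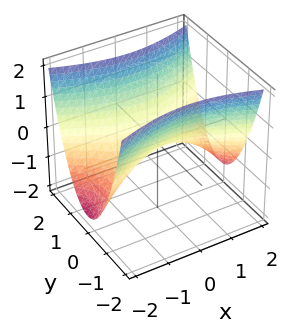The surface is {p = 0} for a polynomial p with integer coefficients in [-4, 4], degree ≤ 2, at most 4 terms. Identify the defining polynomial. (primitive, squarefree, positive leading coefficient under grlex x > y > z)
(a) The degree is 2 — a saddle surface; a quadric.
(b) Symmetries: mirror symmetry y ↦ −y ⇒ only even powers of y; mirror symmetry x ↦ −x ⇒ only even powers of x.
(c) From the axis intercepts and sections: one y-axis crossing is at y = 0; one z-axis crossing is at z = 0; one x-axis crossing is at x = 0.
(d) The integer polynomial consistent with all of this is the stated p.

x^2 - 3*y^2 + 3*z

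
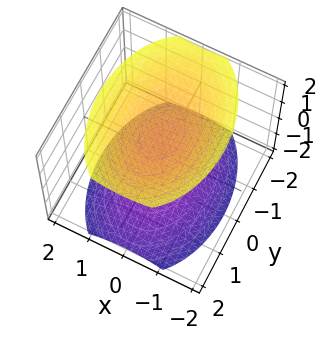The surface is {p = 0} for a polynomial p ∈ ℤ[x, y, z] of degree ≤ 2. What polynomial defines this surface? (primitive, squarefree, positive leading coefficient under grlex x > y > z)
(a) There are 2 components.
(b) deg p = 2.
(c) Symmetries: mirror symmetry y ↦ −y ⇒ only even powers of y; mirror symmetry z ↦ −z ⇒ only even powers of z; mirror symmetry x ↦ −x ⇒ only even powers of x.
(d) Checking where it meets the axes: the surface avoids every integer y-axis point in the box; no x-intercept at any integer in the box.
(e) Assembling these constraints gives the stated polynomial.

2*x^2 + y^2 - 2*z^2 + 3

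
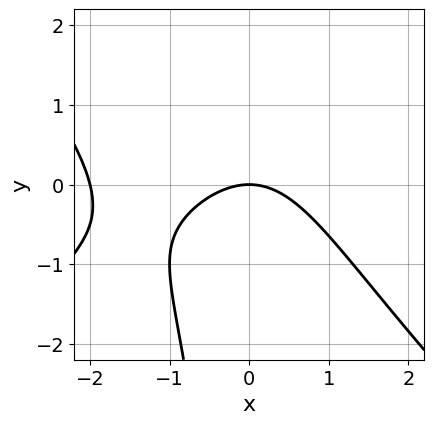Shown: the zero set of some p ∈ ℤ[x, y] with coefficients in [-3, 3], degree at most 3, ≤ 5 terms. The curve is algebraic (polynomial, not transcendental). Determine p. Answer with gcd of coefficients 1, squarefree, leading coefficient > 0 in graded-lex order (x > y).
x^3 - x*y^2 + 2*x^2 + x*y + 3*y

Degree: the shape is more complex than any degree-2 curve, so deg p = 3.
Checking where it meets the axes: one y-axis crossing is at y = 0; the x-axis gridline crossings are at x ∈ {-2, 0}.
Fitting integer coefficients to these (and the overall shape) gives p.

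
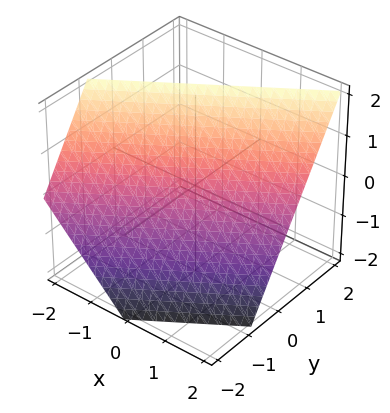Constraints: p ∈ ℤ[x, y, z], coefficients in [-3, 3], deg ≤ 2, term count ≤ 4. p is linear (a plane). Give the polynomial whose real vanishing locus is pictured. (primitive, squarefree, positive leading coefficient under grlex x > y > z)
2*x - 3*y + 2*z - 2

1. deg p = 1. Every cross-section is a straight line — this is a plane.
2. Against the integer gridlines: it meets the z-axis at z = 1 (among the integer gridlines); it meets the x-axis at x = 1 (among the integer gridlines).
3. The integer polynomial consistent with all of this is the stated p.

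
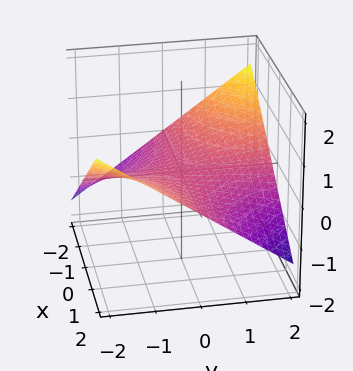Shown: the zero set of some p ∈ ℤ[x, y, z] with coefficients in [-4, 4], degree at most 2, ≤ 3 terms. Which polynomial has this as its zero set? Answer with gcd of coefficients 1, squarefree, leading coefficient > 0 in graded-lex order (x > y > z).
x*y + 3*z

(a) Degree: a saddle surface; a quadric, so deg p = 2.
(b) Against the integer gridlines: it meets the z-axis at z = 0 (among the integer gridlines); the visible y-axis segment lies entirely on the surface; the visible x-axis segment lies entirely on the surface.
(c) The integer polynomial consistent with all of this is the stated p.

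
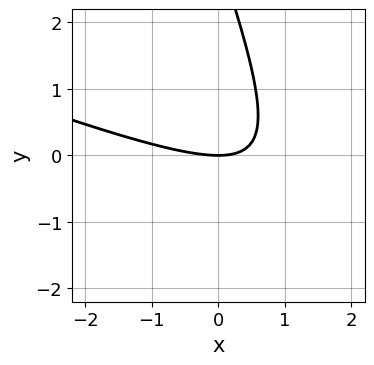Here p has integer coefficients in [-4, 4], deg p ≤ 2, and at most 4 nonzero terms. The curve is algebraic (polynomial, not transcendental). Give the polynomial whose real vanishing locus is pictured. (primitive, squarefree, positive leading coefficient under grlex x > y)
x^2 + 3*x*y + y^2 - 3*y

First, the degree is 2 — the shape is more complex than any degree-1 curve.
Next, checking where it meets the axes: it meets the y-axis at y = 0 (among the integer gridlines); it meets the x-axis at x = 0 (among the integer gridlines).
Finally, solving for integer coefficients yields p as stated.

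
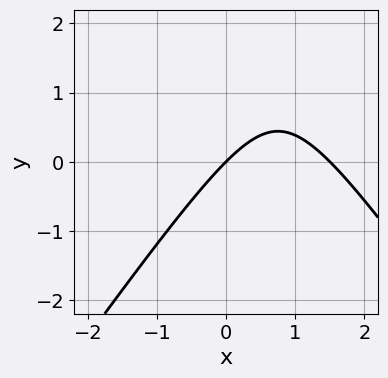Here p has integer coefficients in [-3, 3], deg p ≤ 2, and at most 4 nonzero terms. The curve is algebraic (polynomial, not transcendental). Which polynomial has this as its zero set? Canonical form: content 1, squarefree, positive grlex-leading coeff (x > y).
1. The degree is 2 — a generic line meets the curve in up to 2 points.
2. From the axis intercepts and sections: it crosses the x-axis at the gridline x = 0; it crosses the y-axis at the gridline y = 0.
3. Fitting integer coefficients to these (and the overall shape) gives p.

2*x^2 - y^2 - 3*x + 3*y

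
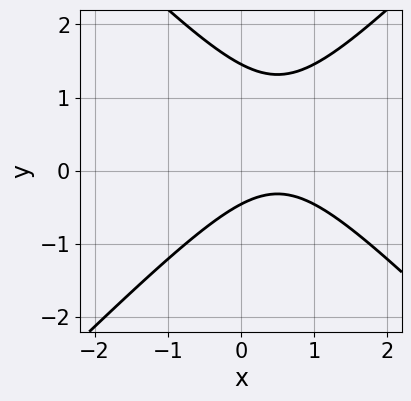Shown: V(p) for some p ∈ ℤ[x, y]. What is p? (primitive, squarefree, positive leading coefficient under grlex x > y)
First, deg p = 2. A generic line meets the curve in up to 2 points.
Then, observable constraints: the curve avoids every integer x-axis point in the box.
Finally, putting this together gives p.

3*x^2 - 3*y^2 - 3*x + 3*y + 2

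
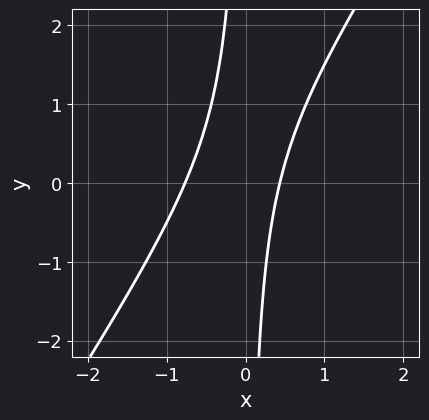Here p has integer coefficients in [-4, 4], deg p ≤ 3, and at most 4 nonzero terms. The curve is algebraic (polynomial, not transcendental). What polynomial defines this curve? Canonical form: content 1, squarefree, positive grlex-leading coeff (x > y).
(a) The degree is 2 — a generic line meets the curve in up to 2 points.
(b) From the visible intercepts: the curve avoids every integer y-axis point in the box.
(c) Assembling these constraints gives the stated polynomial.

3*x^2 - 2*x*y + x - 1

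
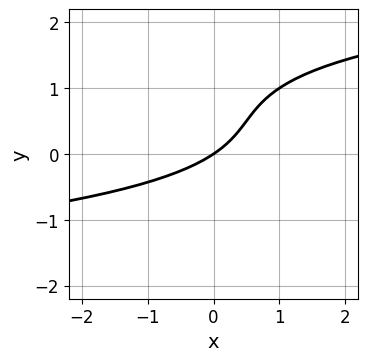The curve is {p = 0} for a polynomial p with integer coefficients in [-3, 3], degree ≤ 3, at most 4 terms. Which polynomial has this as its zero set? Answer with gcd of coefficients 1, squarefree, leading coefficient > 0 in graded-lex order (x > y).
2*y^3 - 3*y^2 - 2*x + 3*y

(a) The degree is 3 — the shape is more complex than any degree-2 curve.
(b) Against the integer gridlines: one y-axis crossing is at y = 0; it meets the x-axis at x = 0 (among the integer gridlines).
(c) Assembling these constraints gives the stated polynomial.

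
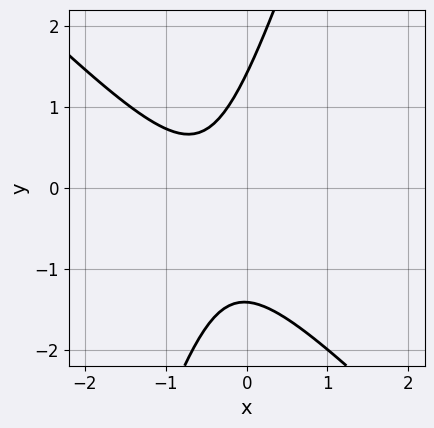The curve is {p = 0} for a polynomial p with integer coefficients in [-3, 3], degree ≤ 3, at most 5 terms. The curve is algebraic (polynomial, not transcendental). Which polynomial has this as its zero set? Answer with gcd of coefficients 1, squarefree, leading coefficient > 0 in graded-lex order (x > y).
First, deg p = 2. No degree-1 curve has this shape.
Next, checking where it meets the axes: it misses every integer gridline on the x-axis.
Finally, these observations pin down the coefficients.

3*x^2 + 2*x*y - y^2 + 3*x + 2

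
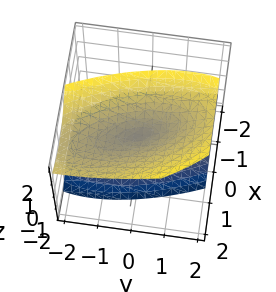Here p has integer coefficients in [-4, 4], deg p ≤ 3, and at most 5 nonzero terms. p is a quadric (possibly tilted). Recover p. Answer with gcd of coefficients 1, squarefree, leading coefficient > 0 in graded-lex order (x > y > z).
(a) I count 2 distinct pieces.
(b) The degree is 2 — a generic line meets the surface in up to 2 points.
(c) Reading off the gridlines: it crosses the x-axis at the gridline x = 0; it crosses the y-axis at the gridline y = 0; one z-axis crossing is at z = 0.
(d) Together with the visible shape, these determine p as stated.

3*x^2 + 2*x*y - 2*x*z + y^2 - 2*z^2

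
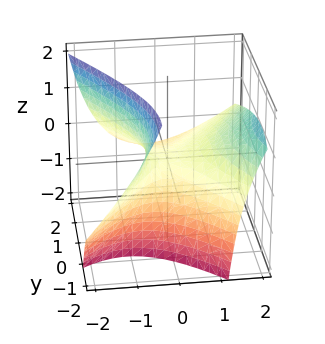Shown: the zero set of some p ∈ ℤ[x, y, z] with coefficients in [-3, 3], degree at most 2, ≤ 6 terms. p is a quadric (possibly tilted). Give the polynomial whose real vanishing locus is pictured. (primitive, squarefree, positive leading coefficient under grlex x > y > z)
1. Degree: a generic line meets the surface in up to 2 points, so deg p = 2.
2. Reading off the gridlines: one x-axis crossing is at x = 0; it meets the y-axis at y = 0 (among the integer gridlines).
3. Putting this together gives p.

2*x^2 - 2*x*z - y^2 - 2*y*z - 3*z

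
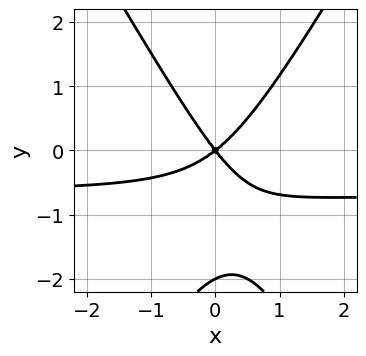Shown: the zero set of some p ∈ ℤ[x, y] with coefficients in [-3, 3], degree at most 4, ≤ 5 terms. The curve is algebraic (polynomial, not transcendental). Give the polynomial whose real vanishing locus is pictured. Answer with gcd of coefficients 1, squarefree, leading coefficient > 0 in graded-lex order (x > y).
3*x^2*y - y^3 + 2*x^2 - x*y - 2*y^2

First, deg p = 3. No degree-2 curve has this shape.
Next, against the integer gridlines: among the integer gridlines, it crosses the y-axis at y ∈ {-2, 0}; one x-axis crossing is at x = 0.
Finally, solving for integer coefficients yields p as stated.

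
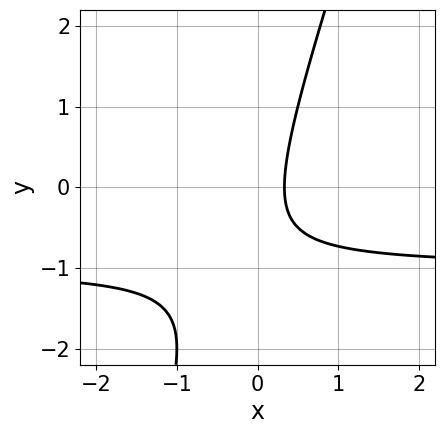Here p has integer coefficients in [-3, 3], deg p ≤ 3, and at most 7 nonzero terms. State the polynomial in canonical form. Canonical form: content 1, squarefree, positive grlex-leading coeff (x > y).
3*x*y - y^2 + 3*x - y - 1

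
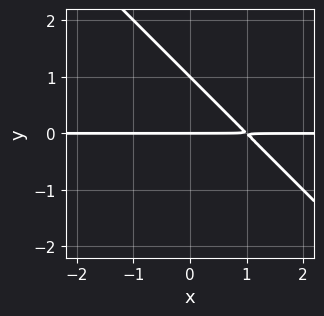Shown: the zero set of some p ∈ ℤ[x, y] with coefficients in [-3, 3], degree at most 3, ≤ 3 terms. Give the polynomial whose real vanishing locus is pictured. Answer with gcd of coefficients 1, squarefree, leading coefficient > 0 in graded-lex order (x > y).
x*y + y^2 - y

First, degree: no degree-1 curve has this shape, so deg p = 2.
Next, reading off the gridlines: every point of the x-axis in the box is on the curve; among the integer gridlines, it crosses the y-axis at y ∈ {0, 1}.
Finally, together with the visible shape, these determine p as stated.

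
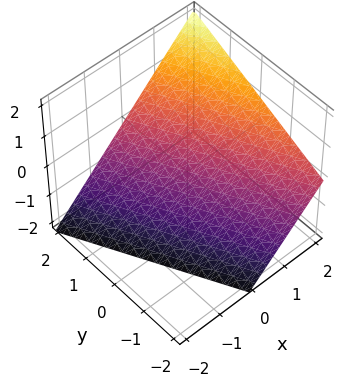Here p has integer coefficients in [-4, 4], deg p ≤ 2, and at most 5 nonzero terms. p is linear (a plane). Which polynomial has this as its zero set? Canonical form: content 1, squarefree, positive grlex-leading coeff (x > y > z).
2*x + y - 2*z - 2

(a) The degree is 1 — the surface is flat (a plane).
(b) Checking where it meets the axes: it meets the x-axis at x = 1 (among the integer gridlines); it crosses the y-axis at the gridline y = 2; it meets the z-axis at z = -1 (among the integer gridlines).
(c) These observations pin down the coefficients.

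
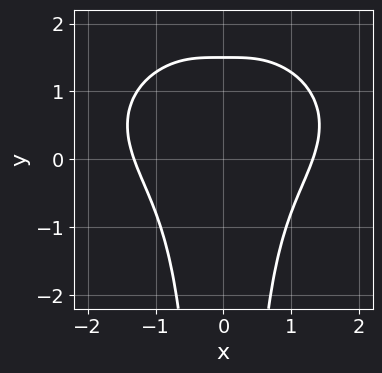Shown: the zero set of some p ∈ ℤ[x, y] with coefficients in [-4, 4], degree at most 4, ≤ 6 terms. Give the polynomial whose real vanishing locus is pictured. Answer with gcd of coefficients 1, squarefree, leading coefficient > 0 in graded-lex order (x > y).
x^4 + 2*x^2*y^2 - 3*x^2*y + 2*y - 3

The degree is 4 — a generic line meets the curve in up to 4 points.
Symmetries: the x ↦ −x reflection is a symmetry, so x appears only in even powers.
Assembling these constraints gives the stated polynomial.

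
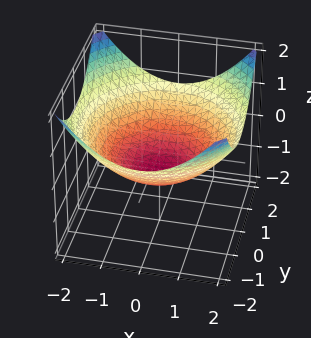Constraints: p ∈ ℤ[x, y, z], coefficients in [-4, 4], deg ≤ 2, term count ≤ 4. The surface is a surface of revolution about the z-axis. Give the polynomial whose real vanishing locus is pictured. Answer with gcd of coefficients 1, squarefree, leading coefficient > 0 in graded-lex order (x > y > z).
x^2 + y^2 - 3*z - 2

(a) The degree is 2 — the shape is more complex than any degree-1 surface.
(b) Symmetries: rotational symmetry about the z-axis ⇒ p depends on x, y only through x² + y².
(c) Checking where it meets the axes: a circular section at z = 0 has radius between 1 and 2.
(d) The integer polynomial consistent with all of this is the stated p.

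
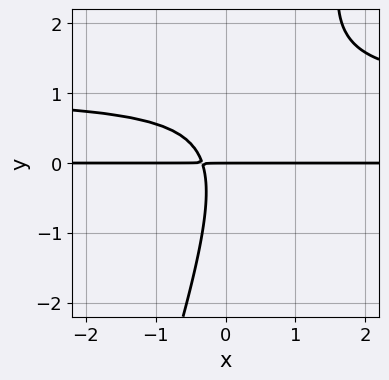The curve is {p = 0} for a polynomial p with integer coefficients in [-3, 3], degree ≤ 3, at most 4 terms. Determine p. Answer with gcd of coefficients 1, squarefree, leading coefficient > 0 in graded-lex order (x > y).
3*x*y^2 - y^3 - 3*x*y - y

1. The degree is 3 — no degree-2 curve has this shape.
2. Observable constraints: the visible x-axis segment lies entirely on the curve; one y-axis crossing is at y = 0.
3. These observations pin down the coefficients.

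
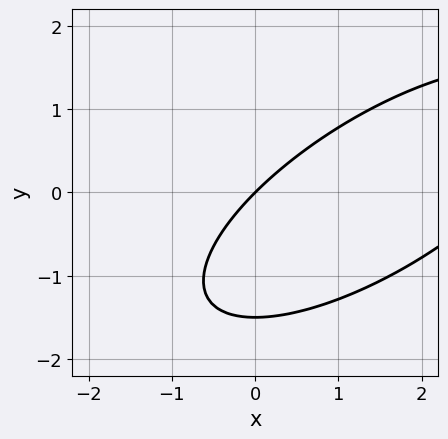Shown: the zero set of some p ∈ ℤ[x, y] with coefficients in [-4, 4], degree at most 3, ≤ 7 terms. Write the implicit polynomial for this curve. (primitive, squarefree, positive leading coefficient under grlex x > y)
(a) Degree: no degree-1 curve has this shape, so deg p = 2.
(b) Against the integer gridlines: one x-axis crossing is at x = 0; it crosses the y-axis at the gridline y = 0.
(c) Matching integer coefficients to the picture gives p.

x^2 - 2*x*y + 2*y^2 - 3*x + 3*y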